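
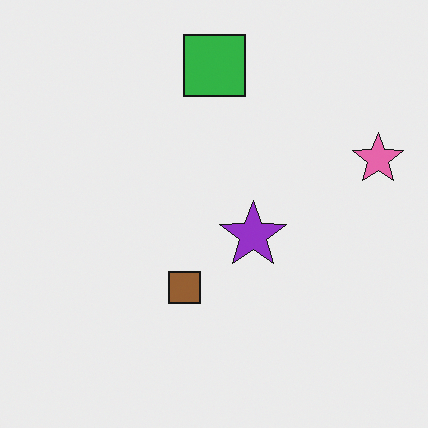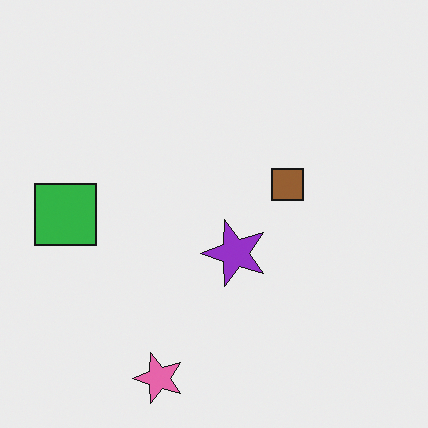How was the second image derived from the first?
It was transposed (reflected across the top-left ↔ bottom-right diagonal).

Shapes have swapped their row and column positions — what was in the top-right is now in the bottom-left — a diagonal reflection.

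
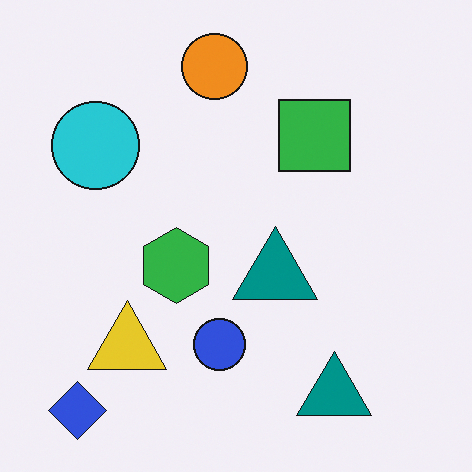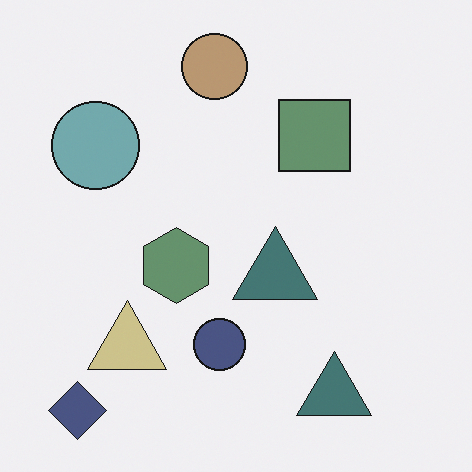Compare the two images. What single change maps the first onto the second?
Made much more muted (saturation change).

All colors are more muted and greyish — a global saturation change.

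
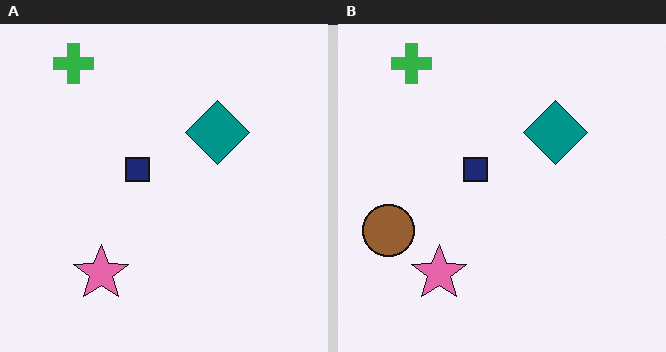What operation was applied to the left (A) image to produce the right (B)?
The image was overlaid with an additional brown circle.

A brown circle appears in the right (B) image that is absent from the left (A).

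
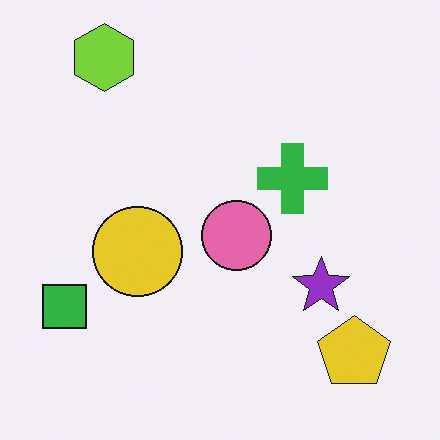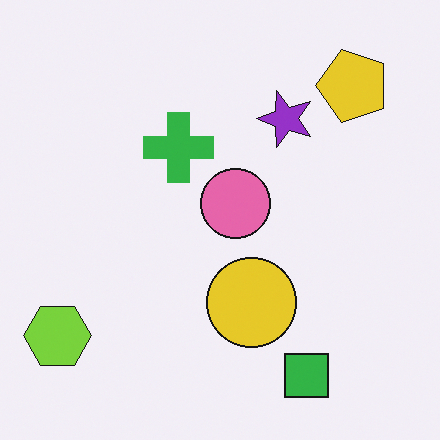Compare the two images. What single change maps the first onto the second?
It was rotated 90° counter-clockwise.

The lime hexagon sits in the top-left of the first image and the bottom-left of the second — consistent with a whole-image 90° counter-clockwise rotation.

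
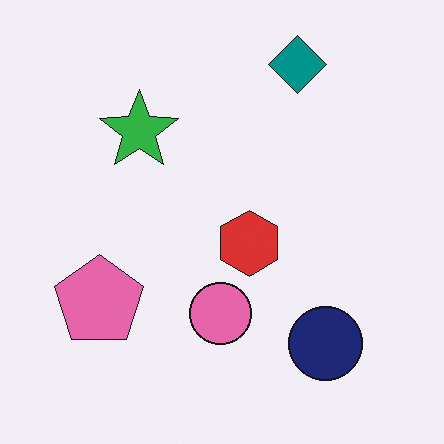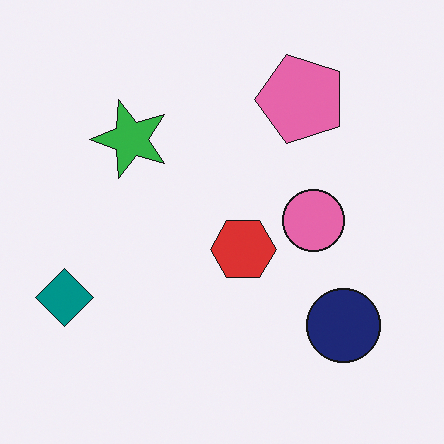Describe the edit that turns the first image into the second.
This is the original image transposed (reflected across the top-left ↔ bottom-right diagonal).

Shapes have swapped their row and column positions — what was in the top-right is now in the bottom-left — a diagonal reflection.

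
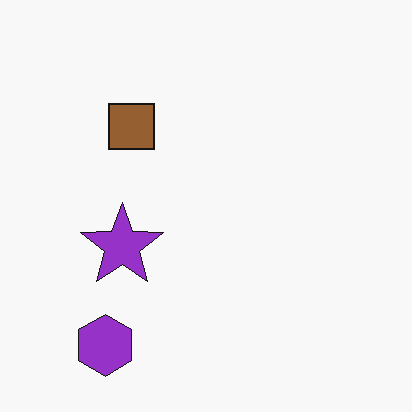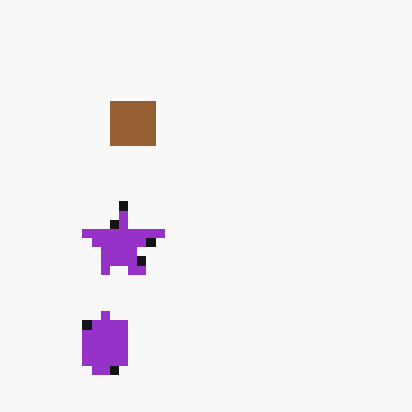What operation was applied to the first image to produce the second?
Coarsely pixelated.

Shapes are reduced to large square blocks; fine edges and outlines are lost — a downscale-then-upscale (mosaic) effect.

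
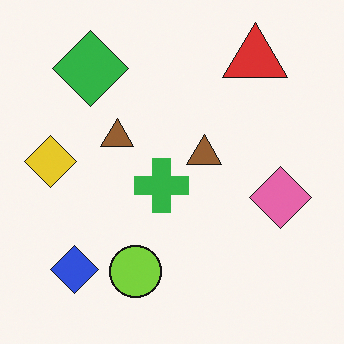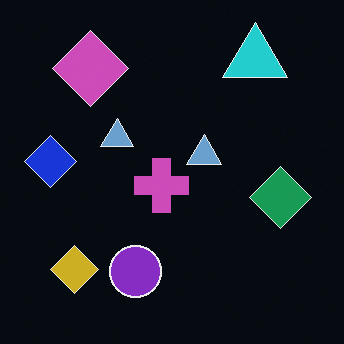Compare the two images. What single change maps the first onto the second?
It was color-inverted (negative).

The light background has become dark and every shape's color is its complement — a photographic negative.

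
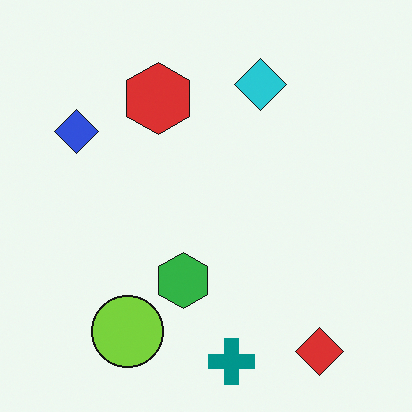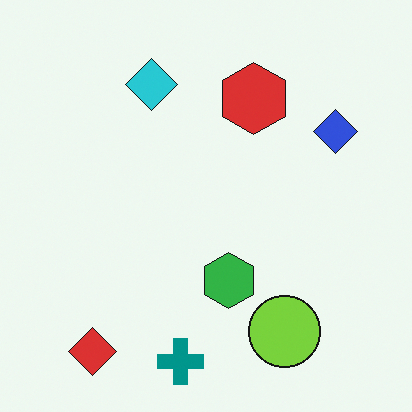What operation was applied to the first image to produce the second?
Flipped horizontally (left ↔ right).

The blue diamond is in the top-left of the first image and the top-right of the second — shapes on opposite sides of the vertical midline have swapped in a mirror flip.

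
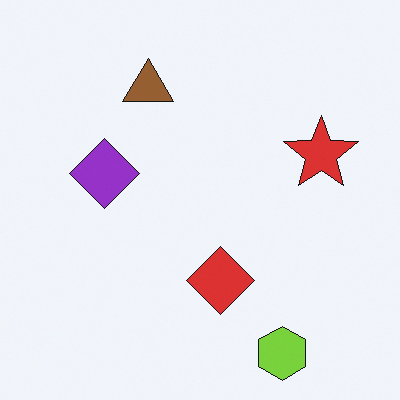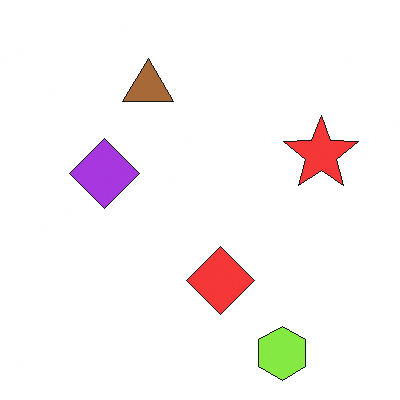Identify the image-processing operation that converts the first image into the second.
Slightly brightened.

Every pixel — background and shapes alike — is uniformly brightened.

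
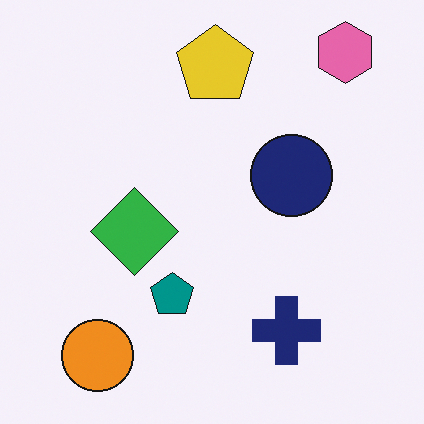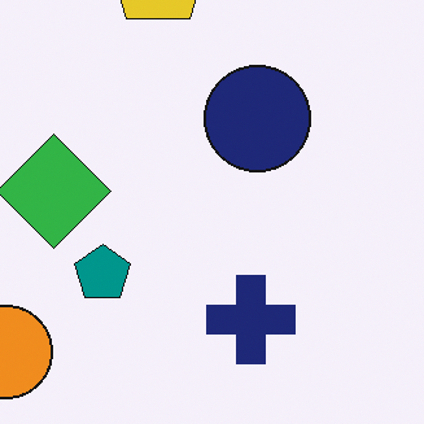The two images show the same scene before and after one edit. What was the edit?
The transformation is: cropped slightly and scaled back up.

The visible shapes are larger and the field of view is narrower; shapes near the original edges may be partly or wholly outside the frame — a crop-and-rescale.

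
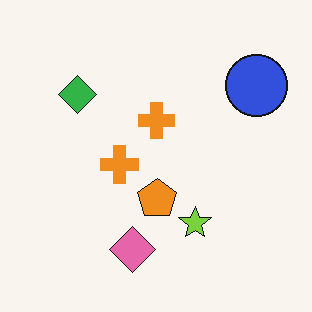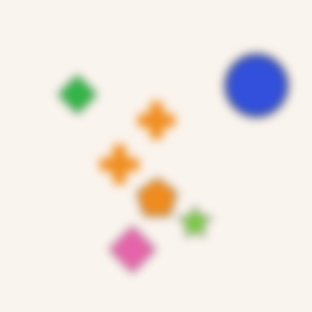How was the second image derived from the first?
The second image is the first moderately blurred.

Shape edges and outlines are uniformly softened across the whole image.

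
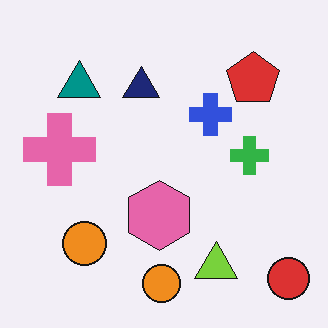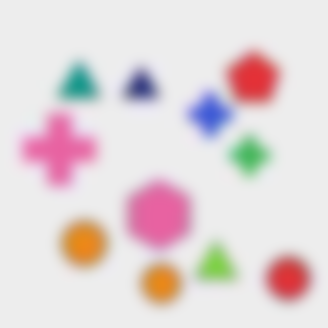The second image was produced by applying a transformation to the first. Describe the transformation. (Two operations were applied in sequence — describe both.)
The transformation is: degraded with heavy JPEG compression, then strongly gaussian-blurred.

Blocky 8×8 compression artifacts appear around shape edges and the flat background shows ringing — characteristic JPEG degradation. Shape edges and outlines are uniformly softened across the whole image.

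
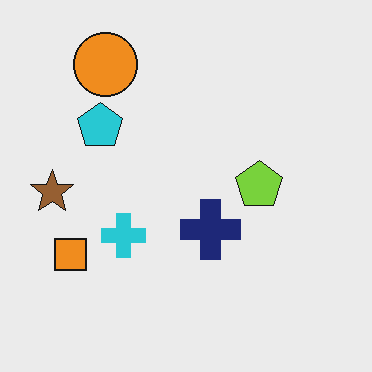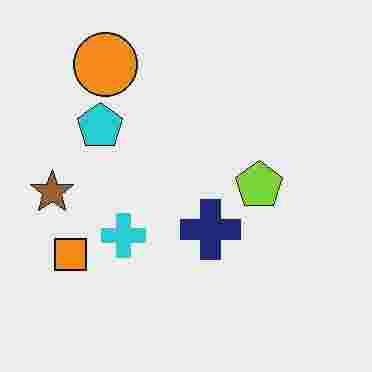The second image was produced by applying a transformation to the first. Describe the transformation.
The second image is the first heavily JPEG-compressed with obvious blocking artifacts.

Blocky 8×8 compression artifacts appear around shape edges and the flat background shows ringing — characteristic JPEG degradation.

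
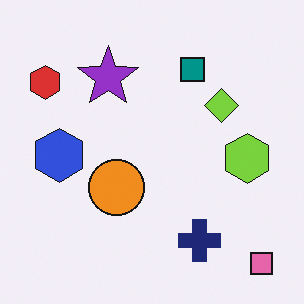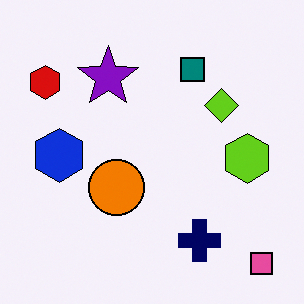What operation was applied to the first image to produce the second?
The transformation is: given slightly increased contrast.

Tones are pushed away from mid-grey across the whole image — a global contrast change.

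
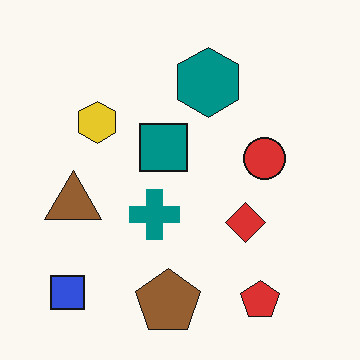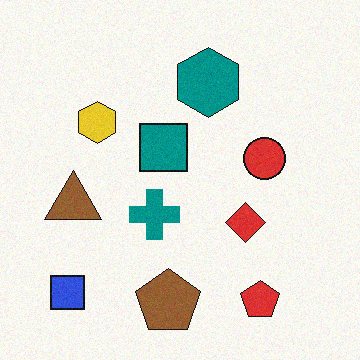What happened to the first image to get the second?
This is the original image degraded with light additive noise.

Random speckle covers the whole image, including the flat background.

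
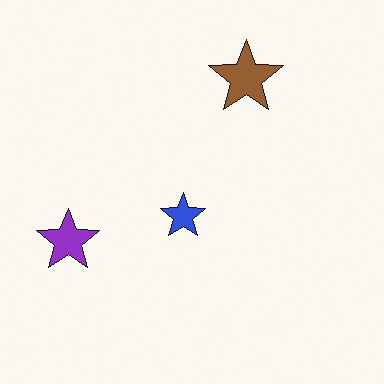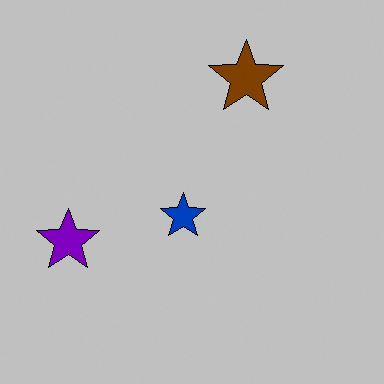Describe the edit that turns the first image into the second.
The image was heavily posterized to just a handful of flat colors.

Each flat color has snapped to a coarser quantized level — most visibly, the near-white background has dropped to a flat grey.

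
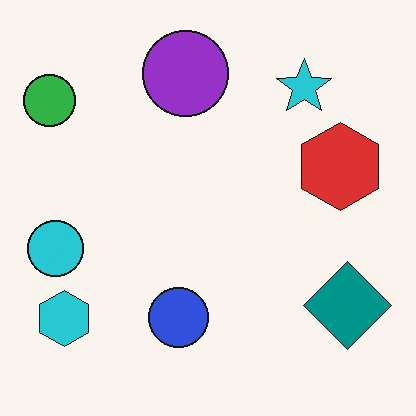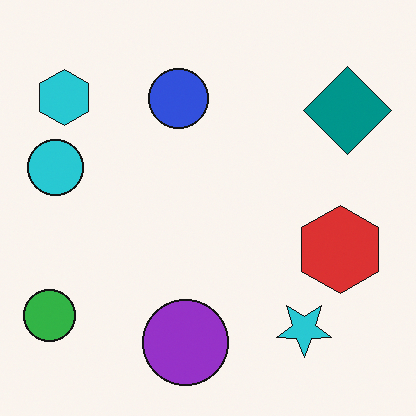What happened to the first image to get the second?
The image was flipped vertically (top ↔ bottom).

The purple circle is in the top of the first image and the bottom of the second — shapes on opposite sides of the horizontal midline have swapped in a mirror flip.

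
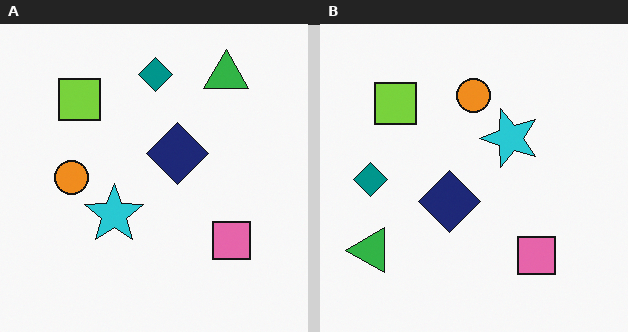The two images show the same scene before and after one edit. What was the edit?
The transformation is: transposed (reflected across the top-left ↔ bottom-right diagonal).

Shapes have swapped their row and column positions — what was in the top-right is now in the bottom-left — a diagonal reflection.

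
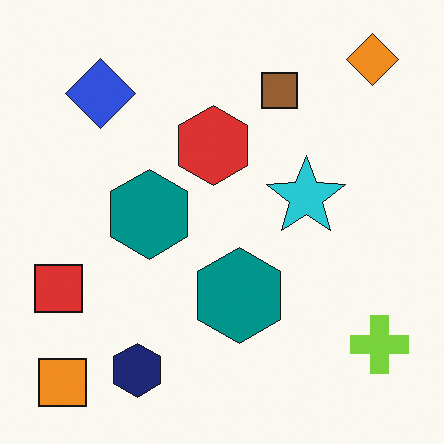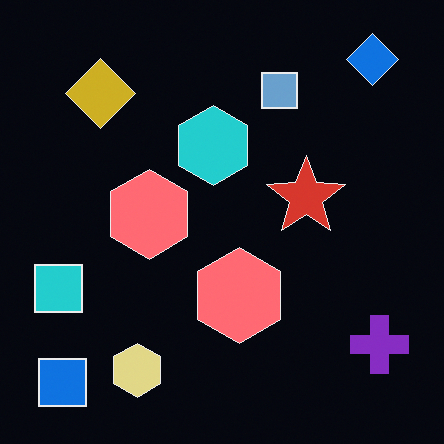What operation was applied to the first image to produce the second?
The transformation is: color-inverted (negative).

The light background has become dark and every shape's color is its complement — a photographic negative.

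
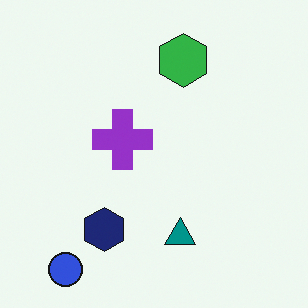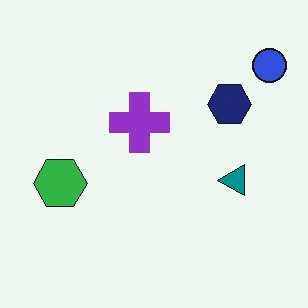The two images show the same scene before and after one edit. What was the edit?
The image was transposed (reflected across the top-left ↔ bottom-right diagonal).

Shapes have swapped their row and column positions — what was in the top-right is now in the bottom-left — a diagonal reflection.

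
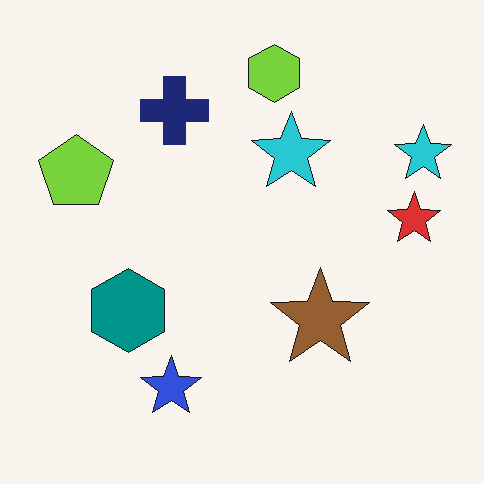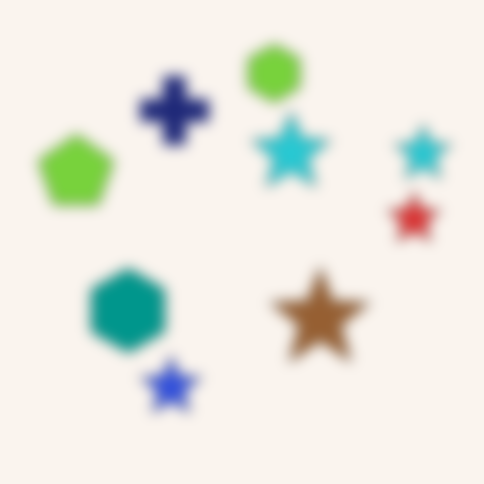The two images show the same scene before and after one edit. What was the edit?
Heavily blurred.

Shape edges and outlines are uniformly softened across the whole image.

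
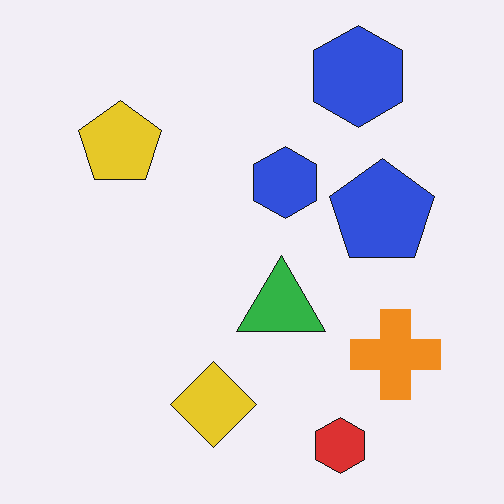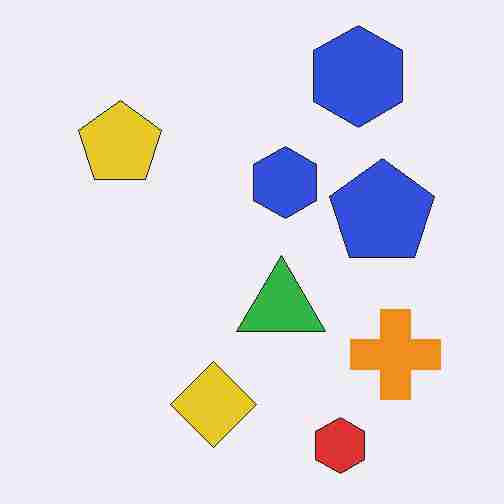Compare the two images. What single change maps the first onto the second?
This is the original image degraded with heavy JPEG compression.

Blocky 8×8 compression artifacts appear around shape edges and the flat background shows ringing — characteristic JPEG degradation.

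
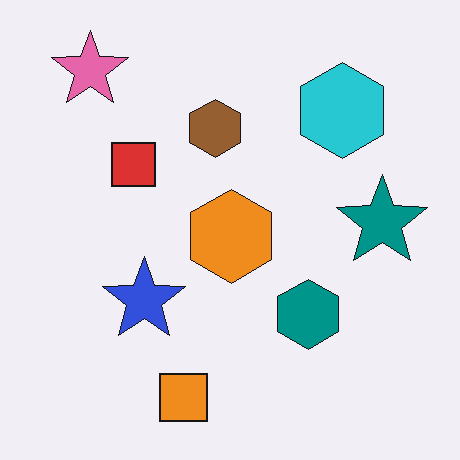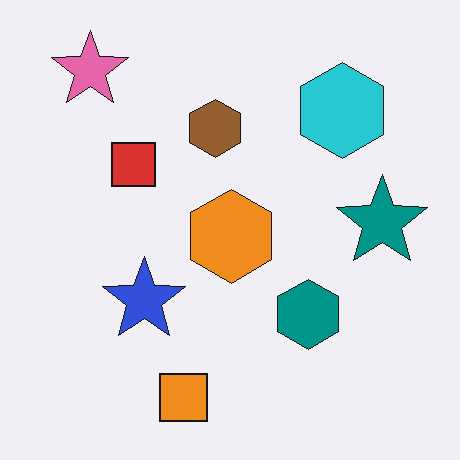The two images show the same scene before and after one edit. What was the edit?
It was given moderate JPEG compression.

Blocky 8×8 compression artifacts appear around shape edges and the flat background shows ringing — characteristic JPEG degradation.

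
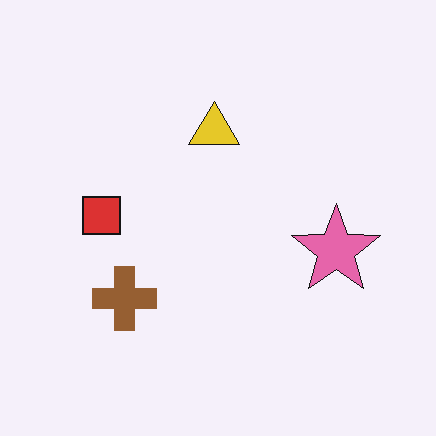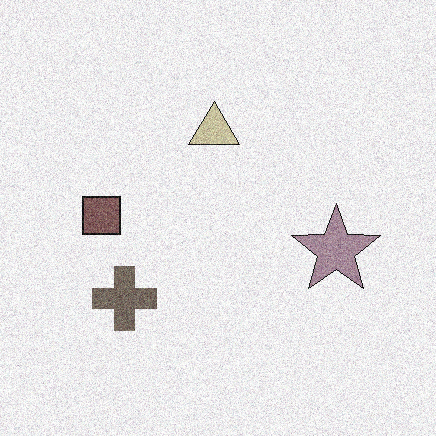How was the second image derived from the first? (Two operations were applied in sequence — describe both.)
The transformation is: degraded with visible gaussian noise, then heavily desaturated.

Random speckle covers the whole image, including the flat background. All colors are more muted and greyish — a global saturation change.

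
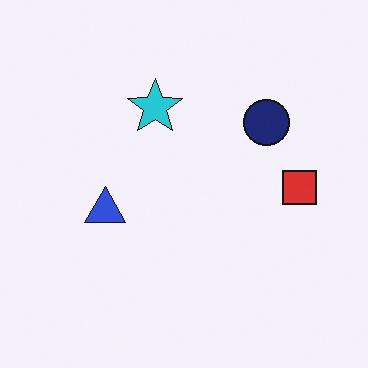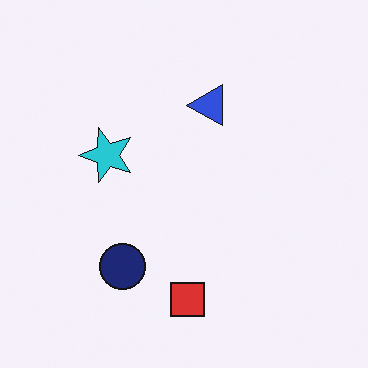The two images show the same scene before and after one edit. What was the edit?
This is the original image transposed (reflected across the top-left ↔ bottom-right diagonal).

Shapes have swapped their row and column positions — what was in the top-right is now in the bottom-left — a diagonal reflection.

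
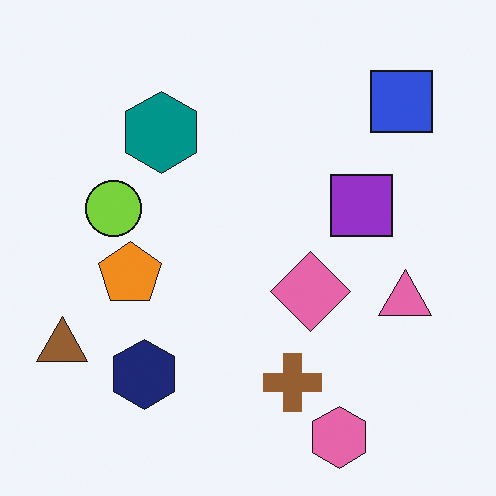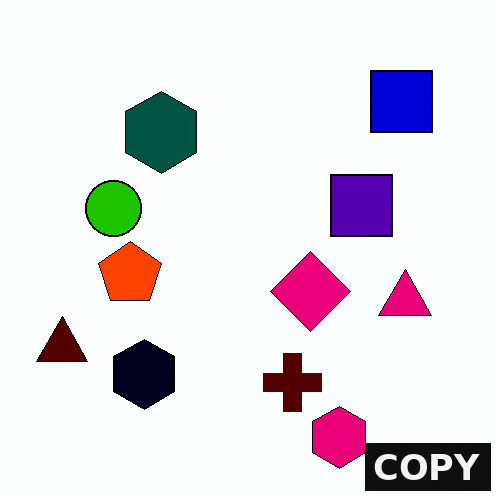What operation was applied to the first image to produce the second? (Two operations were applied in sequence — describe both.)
This is the original image boosted in contrast, then watermarked with the text "COPY" in the lower-right corner.

Tones are pushed away from mid-grey across the whole image — a global contrast change. A dark label reading "COPY" appears in the lower-right corner.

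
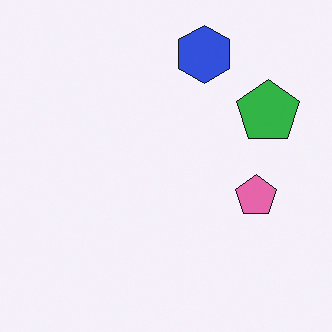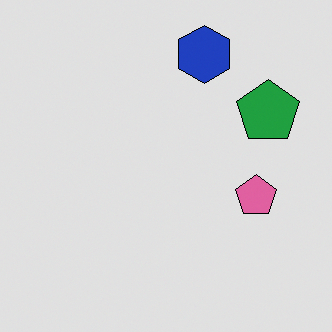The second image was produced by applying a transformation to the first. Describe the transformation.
This is the original image moderately posterized.

Each flat color has snapped to a coarser quantized level — most visibly, the near-white background has dropped to a flat grey.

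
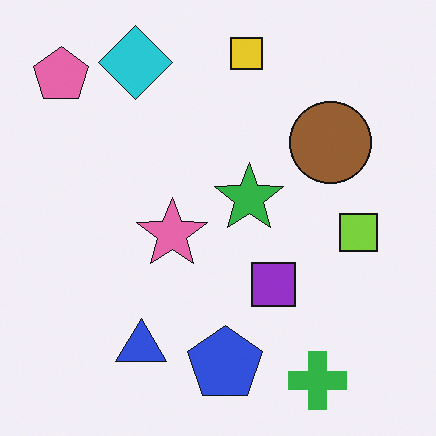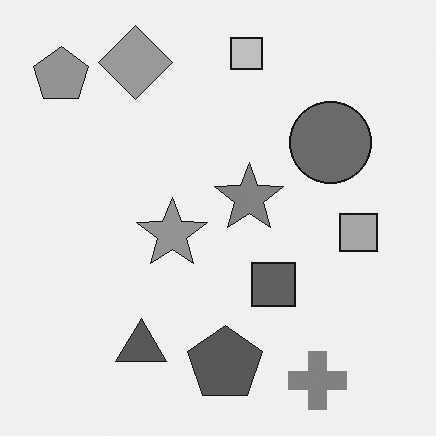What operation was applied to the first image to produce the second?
The transformation is: converted to grayscale.

All color is removed — every shape is now a shade of grey.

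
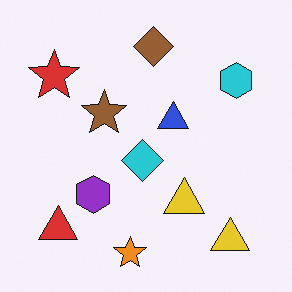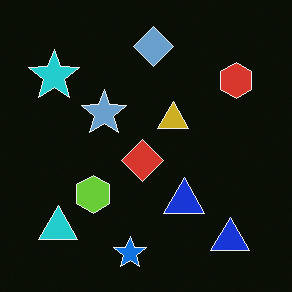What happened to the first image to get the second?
This is the original image color-inverted (negative).

The light background has become dark and every shape's color is its complement — a photographic negative.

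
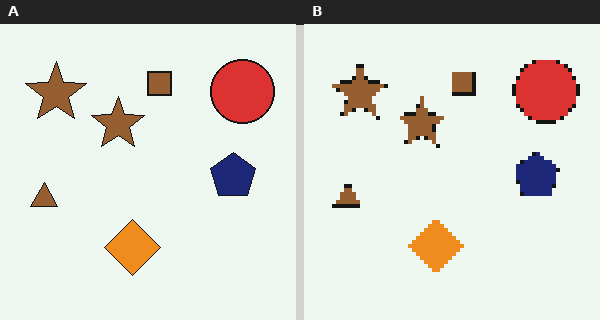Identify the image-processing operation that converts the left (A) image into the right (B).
Mildly pixelated.

Shapes are reduced to large square blocks; fine edges and outlines are lost — a downscale-then-upscale (mosaic) effect.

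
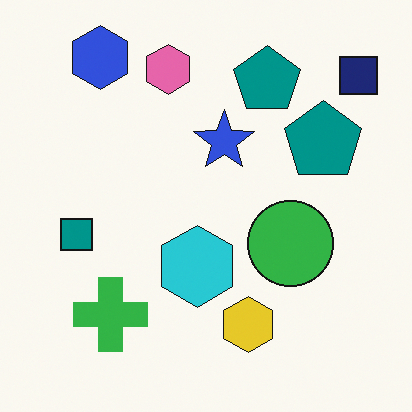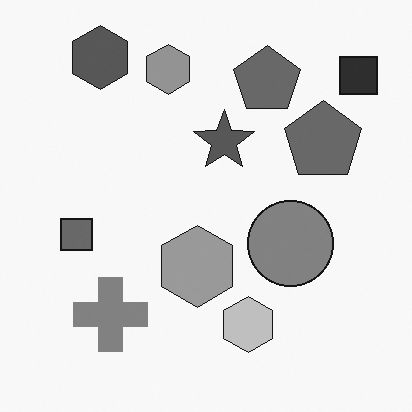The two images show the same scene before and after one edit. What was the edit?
Converted to grayscale.

All color is removed — every shape is now a shade of grey.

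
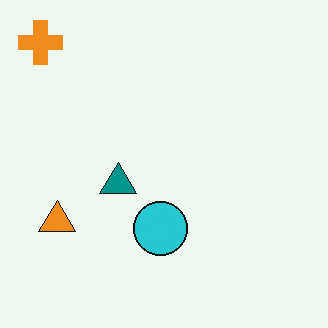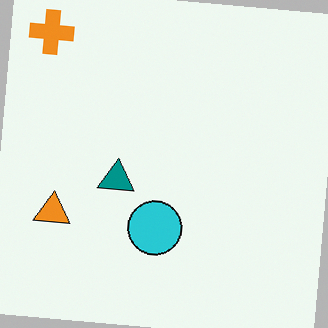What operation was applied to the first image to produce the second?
The image was rotated clockwise by a few degrees.

Every shape is tilted by the same angle and the image corners show triangular fill wedges — a whole-image rotation by a non-right angle.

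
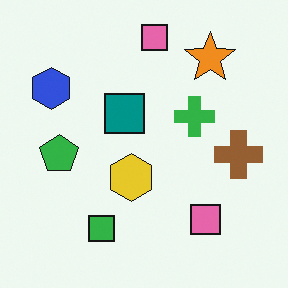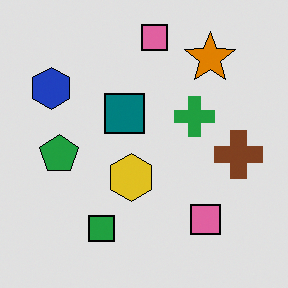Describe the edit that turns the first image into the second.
The image was moderately posterized.

Each flat color has snapped to a coarser quantized level — most visibly, the near-white background has dropped to a flat grey.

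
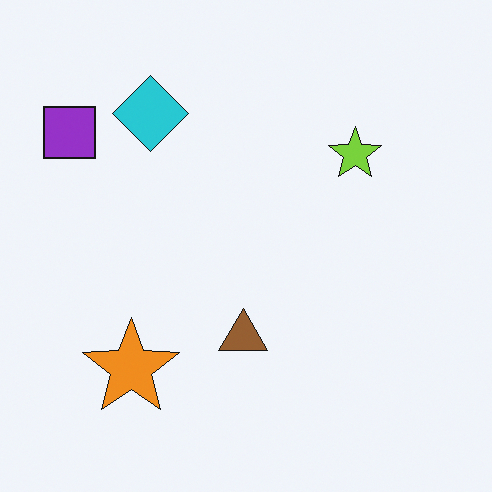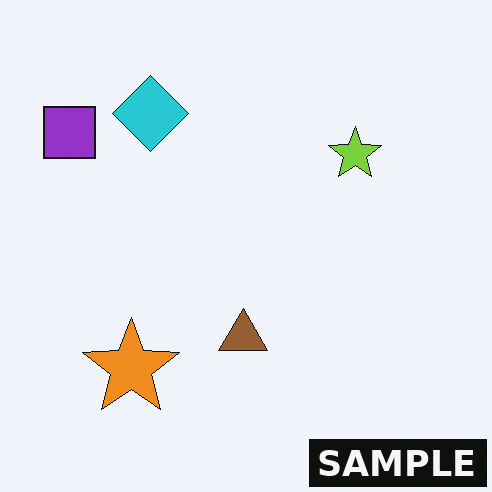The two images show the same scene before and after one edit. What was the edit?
The transformation is: watermarked with the text "SAMPLE" in the lower-right corner.

A dark label reading "SAMPLE" appears in the lower-right corner.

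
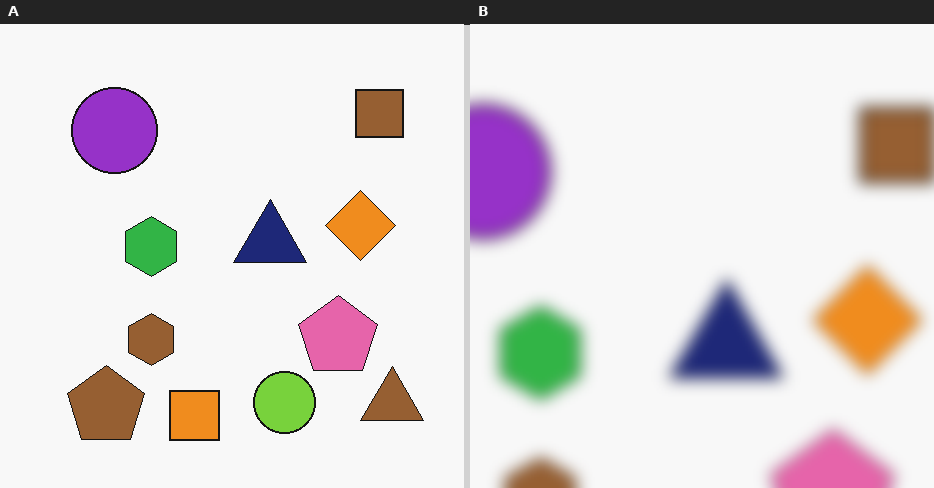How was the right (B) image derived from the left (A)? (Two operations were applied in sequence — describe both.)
The right (B) image is the left (A) heavily blurred, then cropped slightly and scaled back up.

Shape edges and outlines are uniformly softened across the whole image. The visible shapes are larger and the field of view is narrower; shapes near the original edges may be partly or wholly outside the frame — a crop-and-rescale.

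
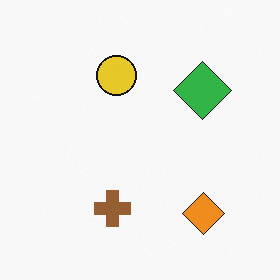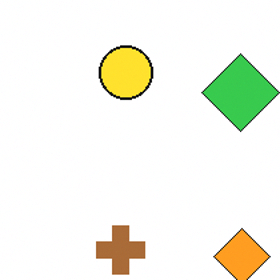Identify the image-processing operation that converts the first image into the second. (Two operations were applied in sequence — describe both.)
It was brightened a little, then cropped slightly and scaled back up.

Every pixel — background and shapes alike — is uniformly brightened. The visible shapes are larger and the field of view is narrower; shapes near the original edges may be partly or wholly outside the frame — a crop-and-rescale.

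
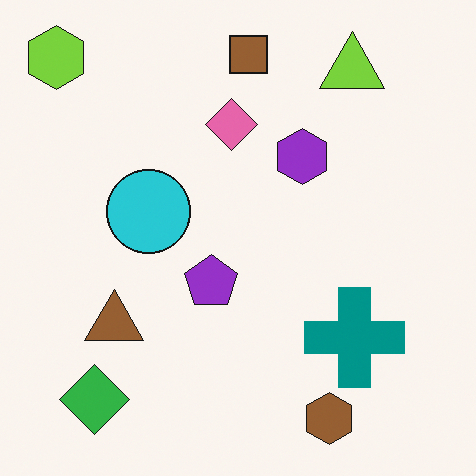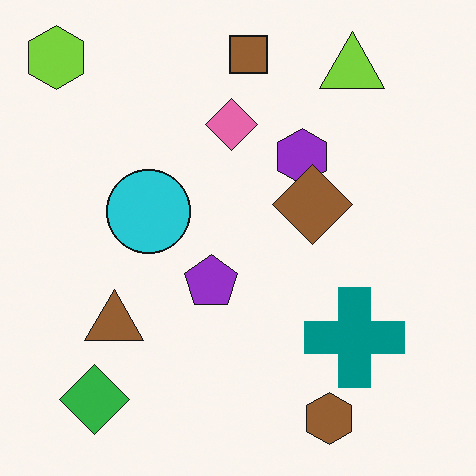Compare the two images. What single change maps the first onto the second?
Overlaid with an additional brown diamond.

A brown diamond appears in the second image that is absent from the first.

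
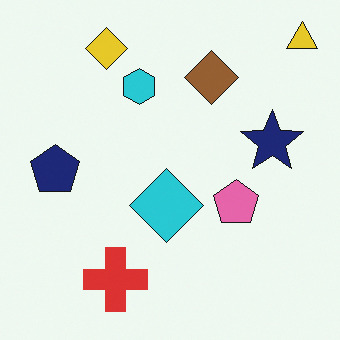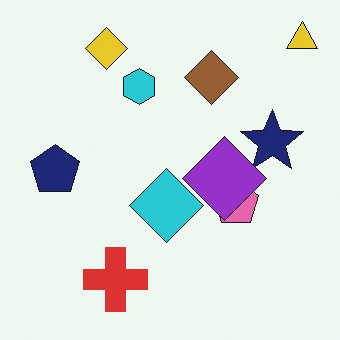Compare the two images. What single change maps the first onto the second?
It was overlaid with an additional purple diamond.

A purple diamond appears in the second image that is absent from the first.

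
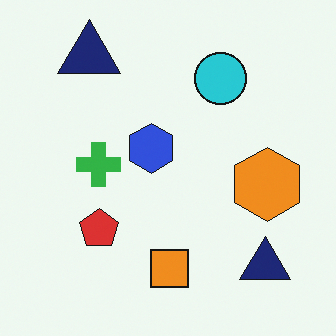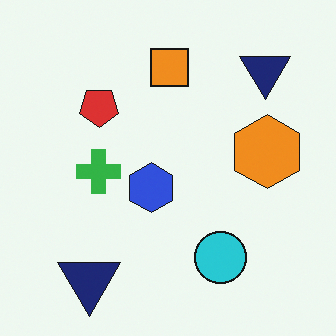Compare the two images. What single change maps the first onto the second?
It was flipped vertically (top ↔ bottom).

The orange square is in the bottom of the first image and the top of the second — shapes on opposite sides of the horizontal midline have swapped in a mirror flip.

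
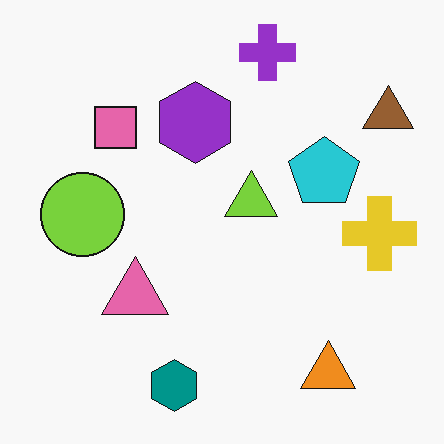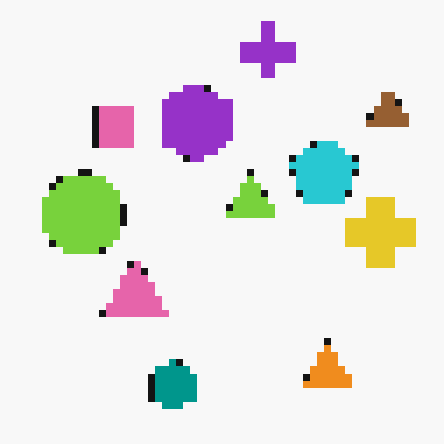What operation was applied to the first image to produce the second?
The transformation is: pixelated into visible square blocks.

Shapes are reduced to large square blocks; fine edges and outlines are lost — a downscale-then-upscale (mosaic) effect.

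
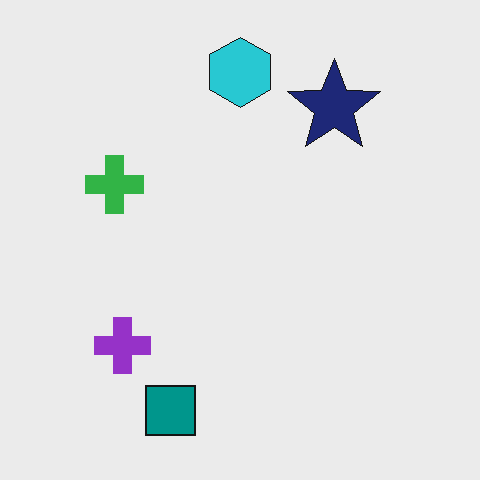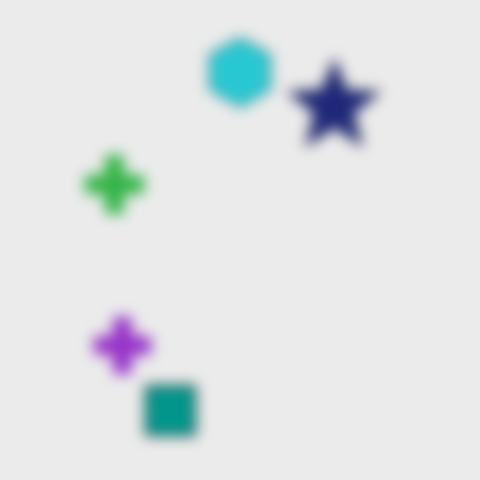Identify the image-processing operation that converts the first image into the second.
Strongly gaussian-blurred.

Shape edges and outlines are uniformly softened across the whole image.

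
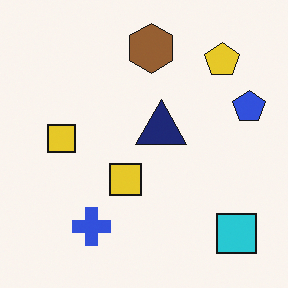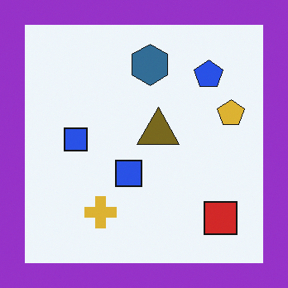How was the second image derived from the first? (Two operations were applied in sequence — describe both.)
Hue-shifted by a large amount, then framed with a purple border.

Every shape's color has rotated by the same amount around the hue wheel — a uniform hue shift. A solid purple frame runs around the edge of the second image, with the content slightly shrunk inside it.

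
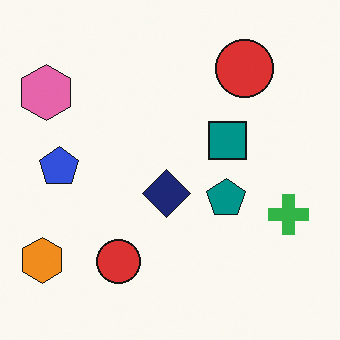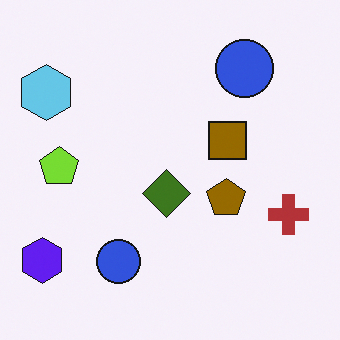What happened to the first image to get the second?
Hue-shifted by a large amount.

Every shape's color has rotated by the same amount around the hue wheel — a uniform hue shift.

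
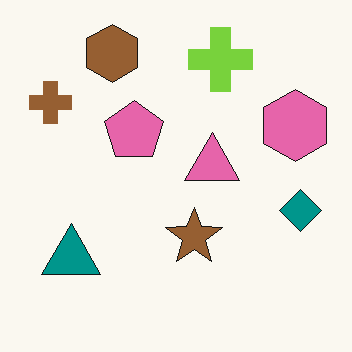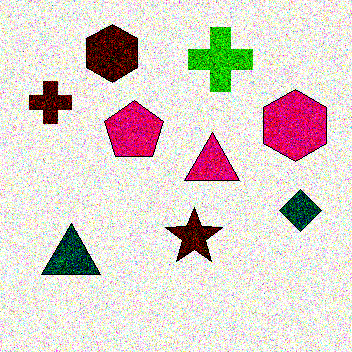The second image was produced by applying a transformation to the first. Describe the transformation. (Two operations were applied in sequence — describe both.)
Degraded with a thick layer of grain, then boosted in contrast.

Random speckle covers the whole image, including the flat background. Tones are pushed away from mid-grey across the whole image — a global contrast change.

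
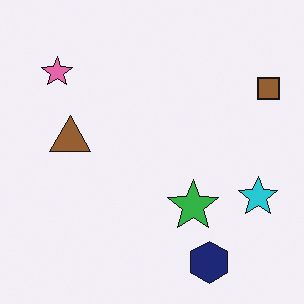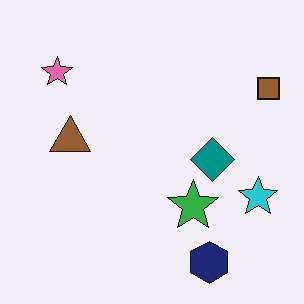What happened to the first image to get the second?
The image was overlaid with an additional teal diamond.

A teal diamond appears in the second image that is absent from the first.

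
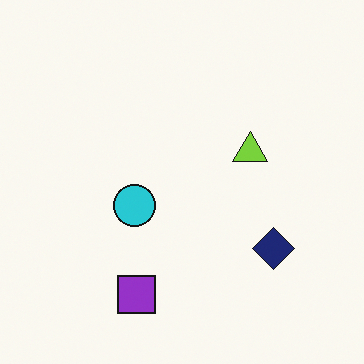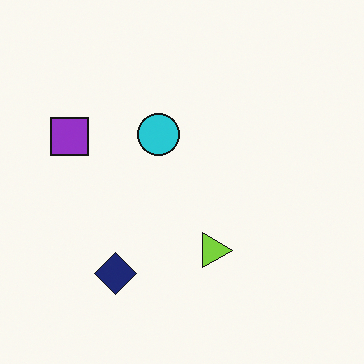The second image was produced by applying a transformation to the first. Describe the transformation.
This is the original image rotated 90° clockwise.

The purple square sits in the bottom of the first image and the left of the second — consistent with a whole-image 90° clockwise rotation.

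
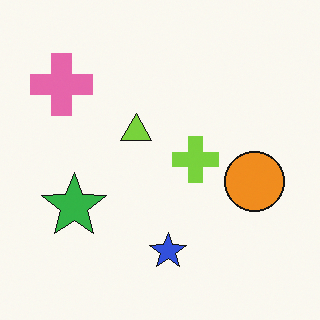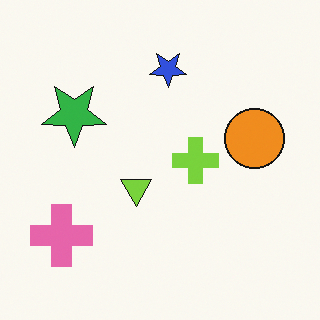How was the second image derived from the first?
It was flipped vertically (top ↔ bottom).

The blue star is in the bottom of the first image and the top of the second — shapes on opposite sides of the horizontal midline have swapped in a mirror flip.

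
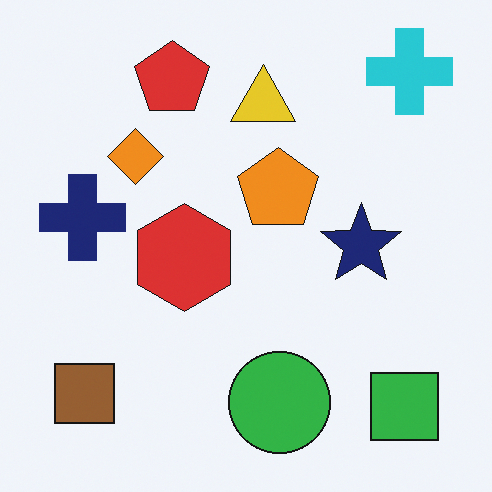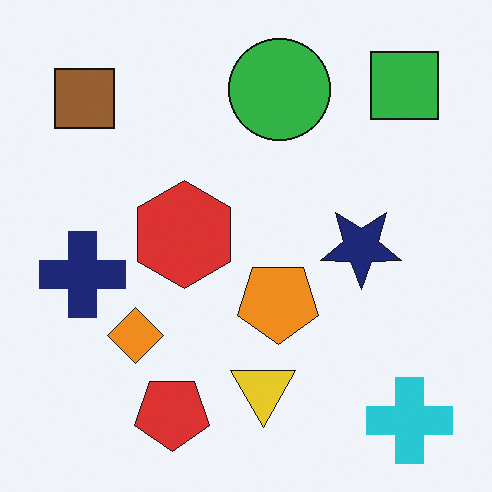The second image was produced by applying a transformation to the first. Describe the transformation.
The second image is the first flipped vertically (top ↔ bottom).

The cyan cross is in the top-right of the first image and the bottom-right of the second — shapes on opposite sides of the horizontal midline have swapped in a mirror flip.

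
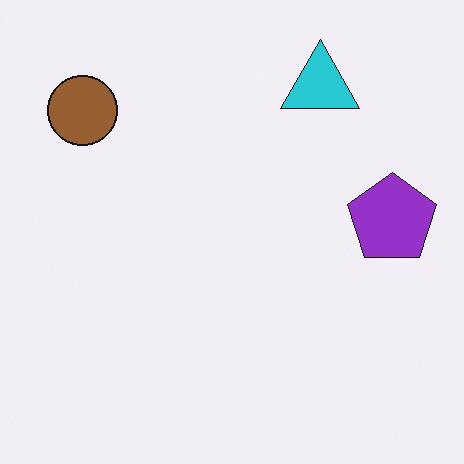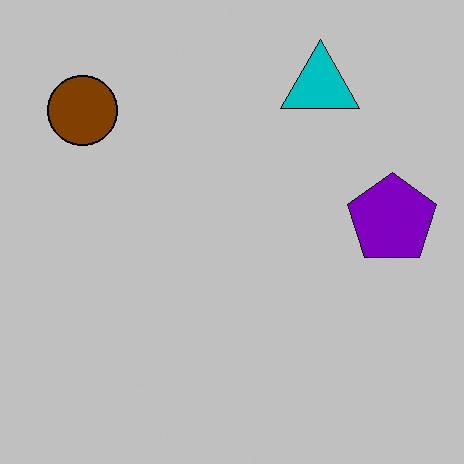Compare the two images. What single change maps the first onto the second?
It was aggressively posterized.

Each flat color has snapped to a coarser quantized level — most visibly, the near-white background has dropped to a flat grey.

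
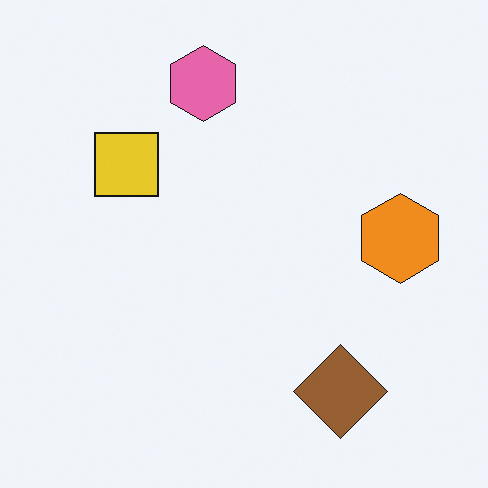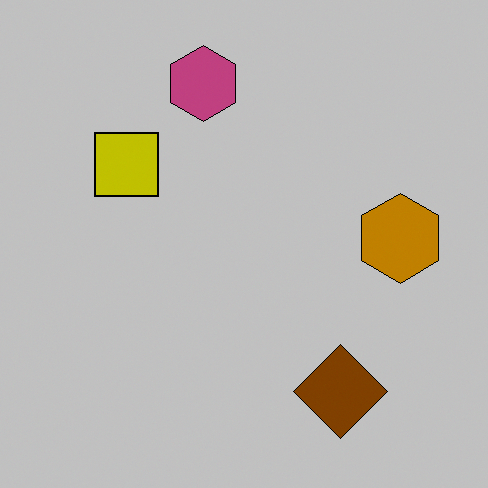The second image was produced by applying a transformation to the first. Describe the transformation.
The transformation is: heavily posterized to just a handful of flat colors.

Each flat color has snapped to a coarser quantized level — most visibly, the near-white background has dropped to a flat grey.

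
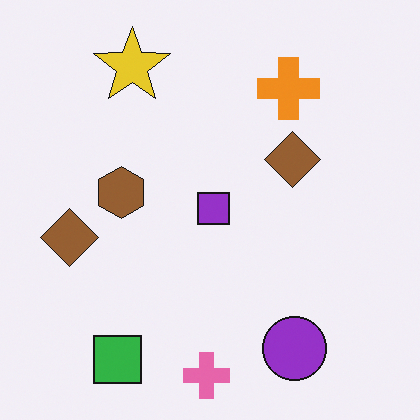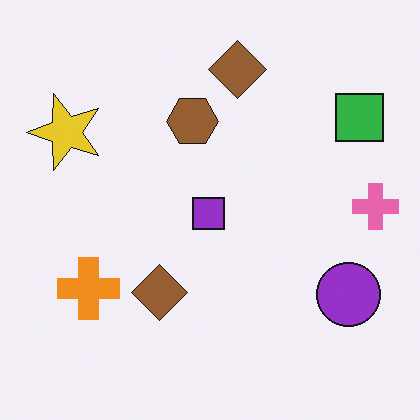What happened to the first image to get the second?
The transformation is: transposed (reflected across the top-left ↔ bottom-right diagonal).

Shapes have swapped their row and column positions — what was in the top-right is now in the bottom-left — a diagonal reflection.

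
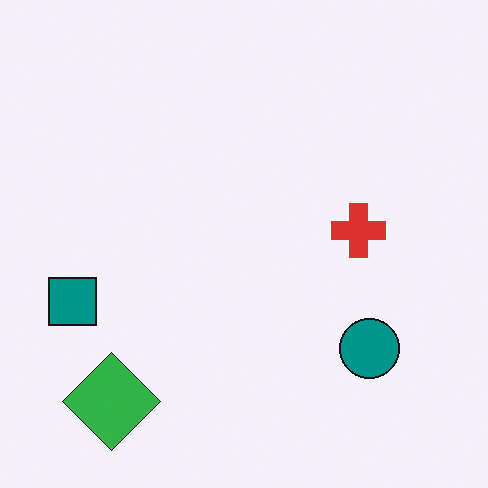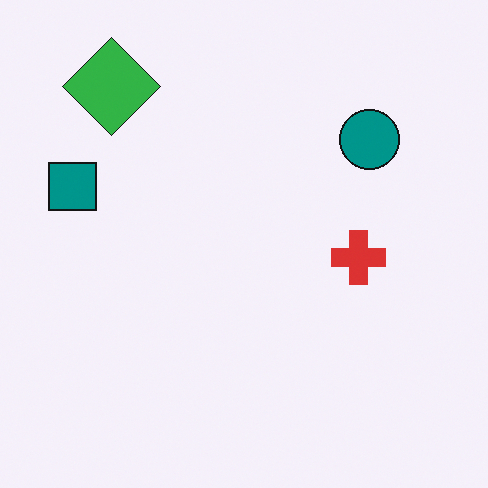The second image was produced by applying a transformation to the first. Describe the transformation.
It was flipped vertically (top ↔ bottom).

The green diamond is in the bottom-left of the first image and the top-left of the second — shapes on opposite sides of the horizontal midline have swapped in a mirror flip.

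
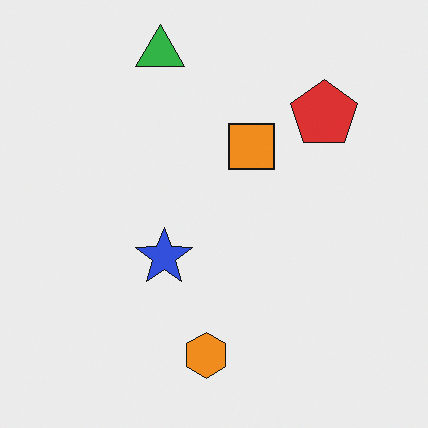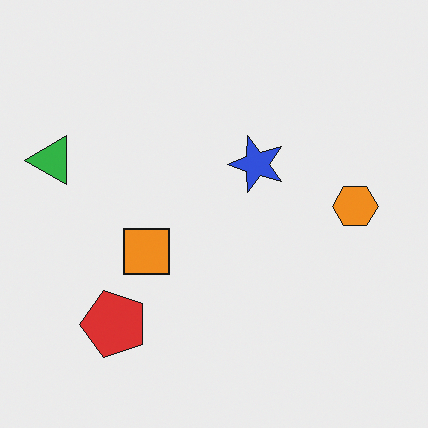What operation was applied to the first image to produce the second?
The image was transposed (reflected across the top-left ↔ bottom-right diagonal).

Shapes have swapped their row and column positions — what was in the top-right is now in the bottom-left — a diagonal reflection.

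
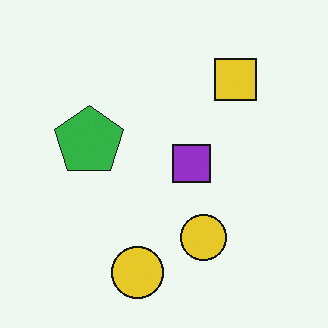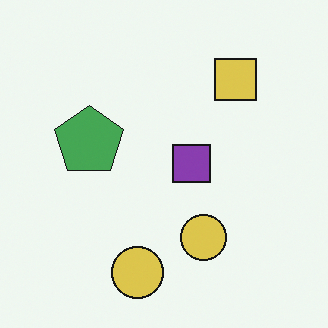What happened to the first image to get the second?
The second image is the first slightly desaturated.

All colors are more muted and greyish — a global saturation change.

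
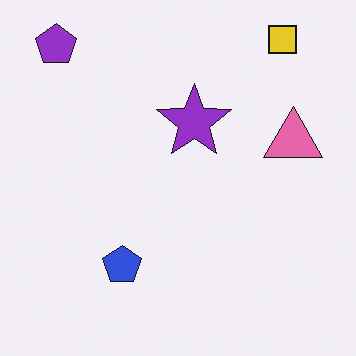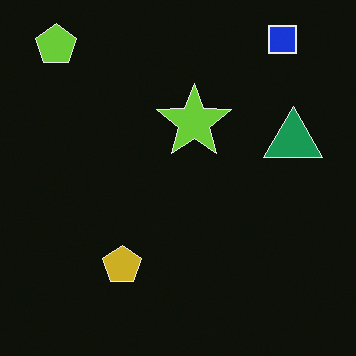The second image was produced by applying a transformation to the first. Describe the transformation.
The second image is the first color-inverted (negative).

The light background has become dark and every shape's color is its complement — a photographic negative.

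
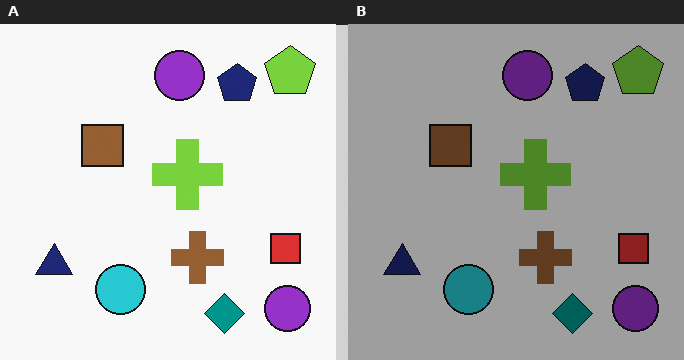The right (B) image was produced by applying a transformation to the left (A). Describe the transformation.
Substantially darkened.

Every pixel — background and shapes alike — is uniformly darkened.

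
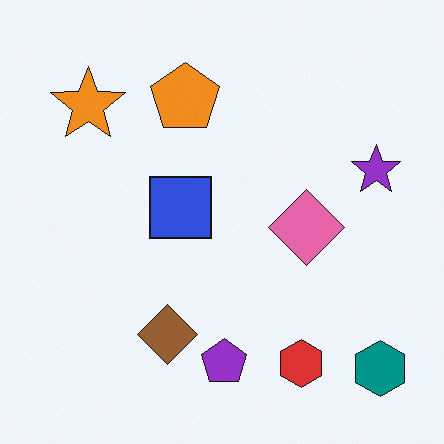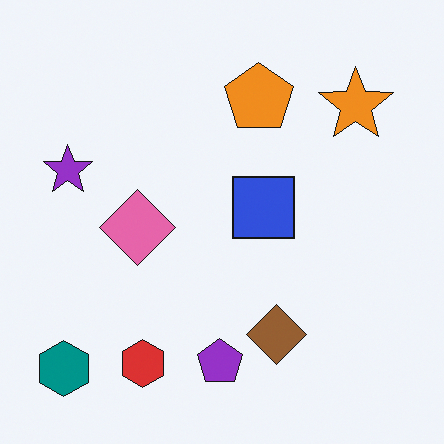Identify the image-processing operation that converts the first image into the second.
The image was flipped horizontally (left ↔ right).

The teal hexagon is in the bottom-right of the first image and the bottom-left of the second — shapes on opposite sides of the vertical midline have swapped in a mirror flip.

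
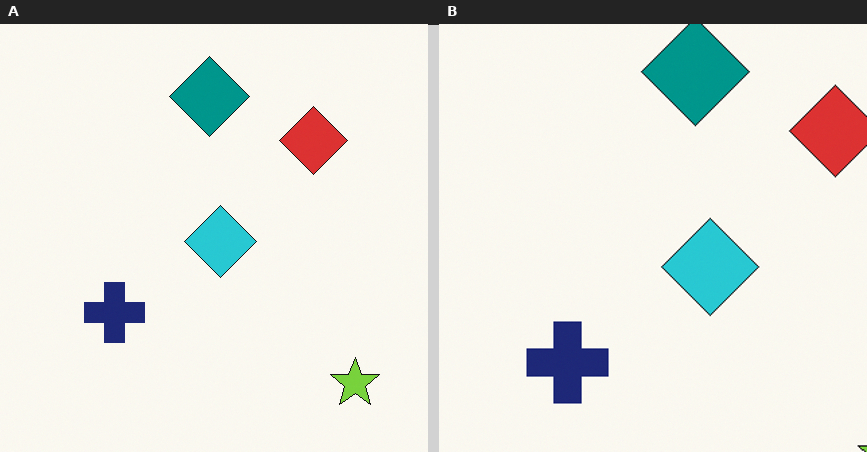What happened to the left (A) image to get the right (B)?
The right (B) image is the left (A) cropped slightly and scaled back up.

The visible shapes are larger and the field of view is narrower; shapes near the original edges may be partly or wholly outside the frame — a crop-and-rescale.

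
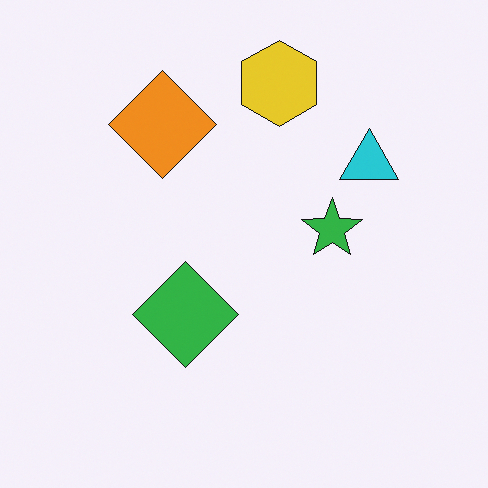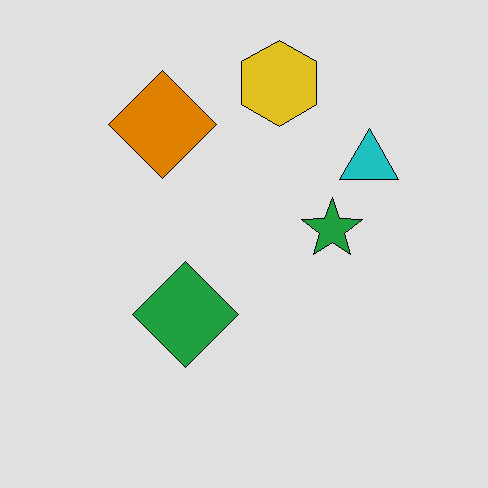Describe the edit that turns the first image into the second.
The image was posterized to a reduced palette.

Each flat color has snapped to a coarser quantized level — most visibly, the near-white background has dropped to a flat grey.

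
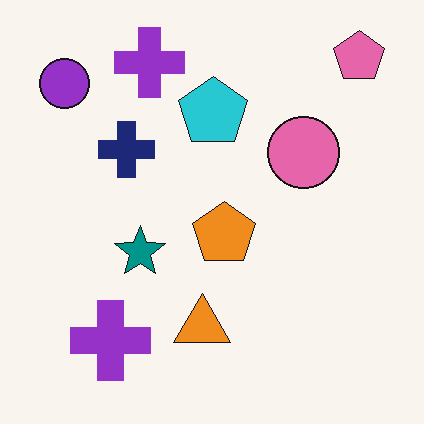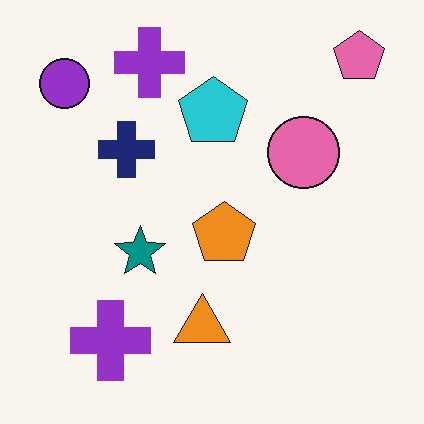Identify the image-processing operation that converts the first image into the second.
The transformation is: JPEG-compressed with visible artifacts.

Blocky 8×8 compression artifacts appear around shape edges and the flat background shows ringing — characteristic JPEG degradation.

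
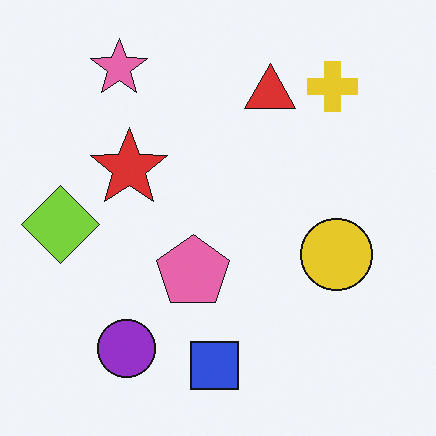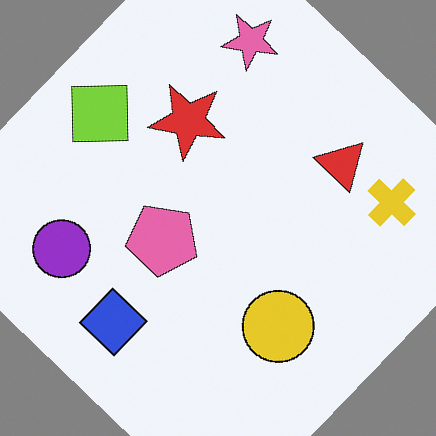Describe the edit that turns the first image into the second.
This is the original image rotated clockwise by a large amount — several tens of degrees.

Every shape is tilted by the same angle and the image corners show triangular fill wedges — a whole-image rotation by a non-right angle.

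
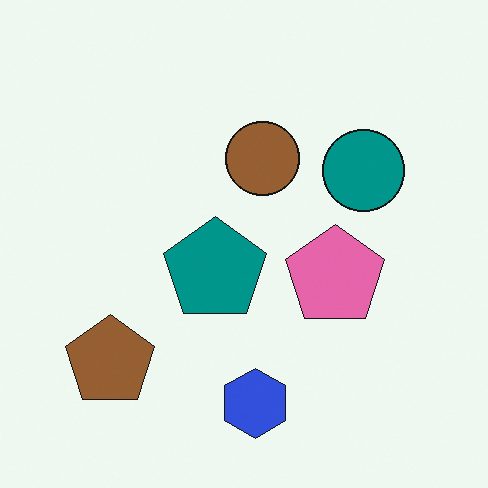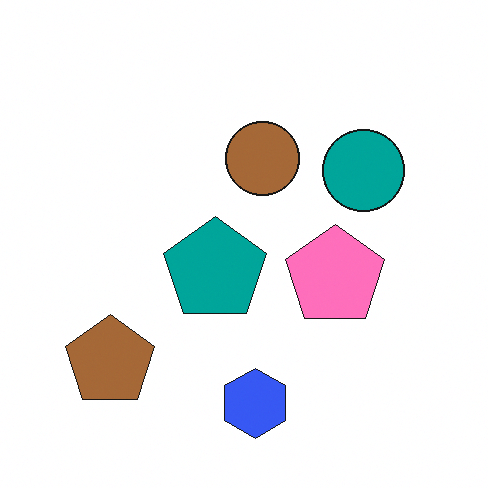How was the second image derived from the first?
Brightened a little.

Every pixel — background and shapes alike — is uniformly brightened.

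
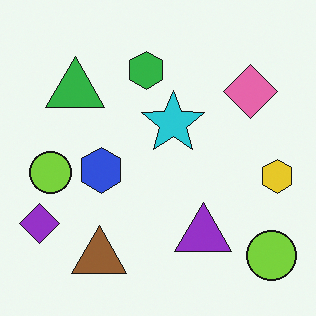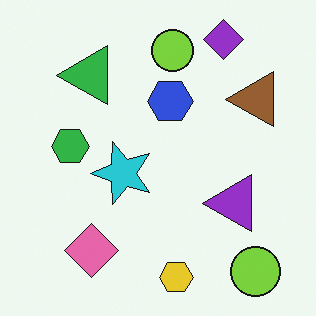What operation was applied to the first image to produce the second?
The image was transposed (reflected across the top-left ↔ bottom-right diagonal).

Shapes have swapped their row and column positions — what was in the top-right is now in the bottom-left — a diagonal reflection.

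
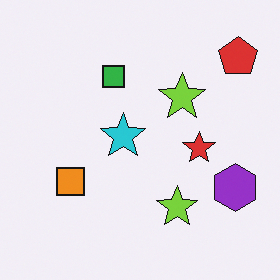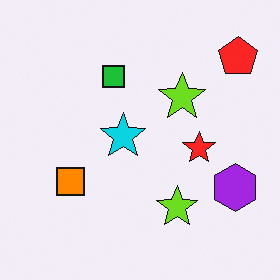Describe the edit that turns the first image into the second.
The transformation is: slightly oversaturated.

All colors are more vivid — a global saturation change.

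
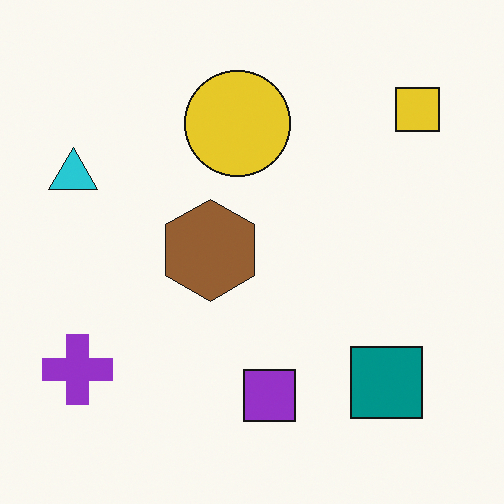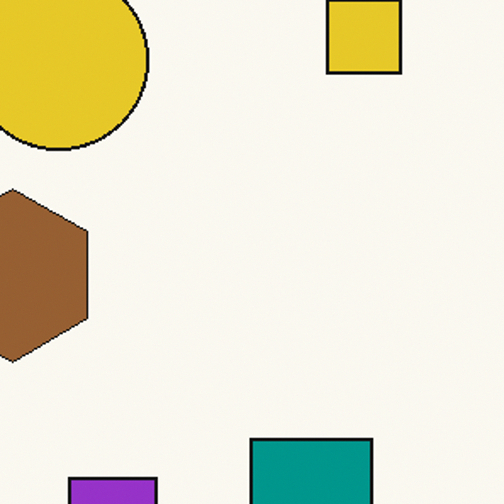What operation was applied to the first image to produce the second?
Cropped to a noticeably smaller region and rescaled.

The visible shapes are larger and the field of view is narrower; shapes near the original edges may be partly or wholly outside the frame — a crop-and-rescale.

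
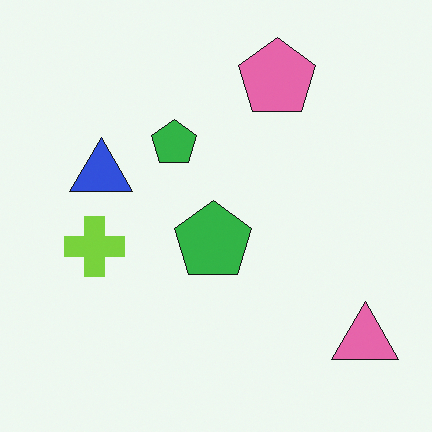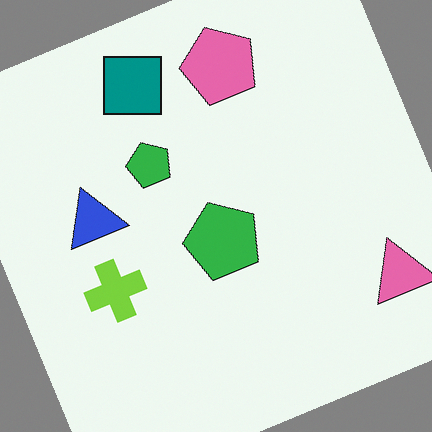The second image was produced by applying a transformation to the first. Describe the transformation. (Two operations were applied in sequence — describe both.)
The transformation is: rotated counter-clockwise by a clearly visible amount, then overlaid with an additional teal square.

Every shape is tilted by the same angle and the image corners show triangular fill wedges — a whole-image rotation by a non-right angle. A teal square appears in the second image that is absent from the first.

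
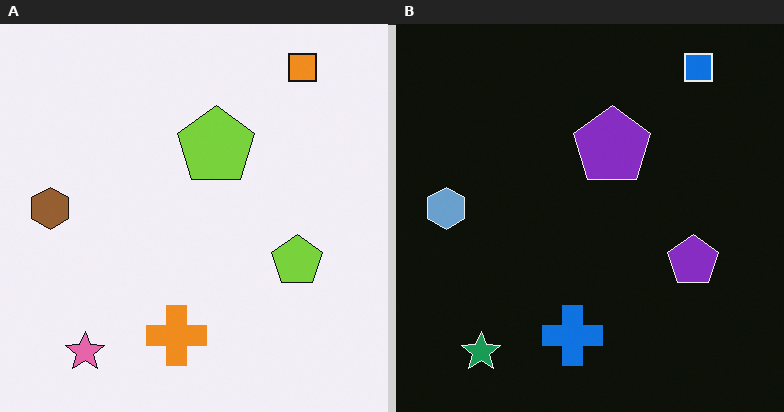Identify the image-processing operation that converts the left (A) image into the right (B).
The transformation is: color-inverted (negative).

The light background has become dark and every shape's color is its complement — a photographic negative.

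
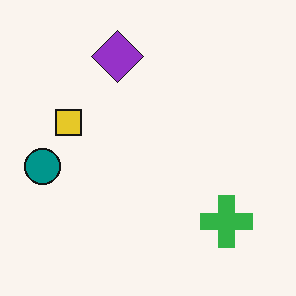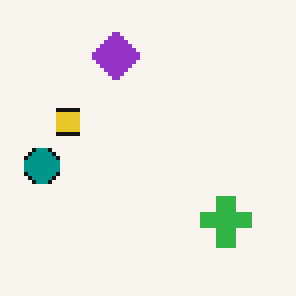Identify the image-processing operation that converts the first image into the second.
This is the original image lightly pixelated (a mild mosaic effect).

Shapes are reduced to large square blocks; fine edges and outlines are lost — a downscale-then-upscale (mosaic) effect.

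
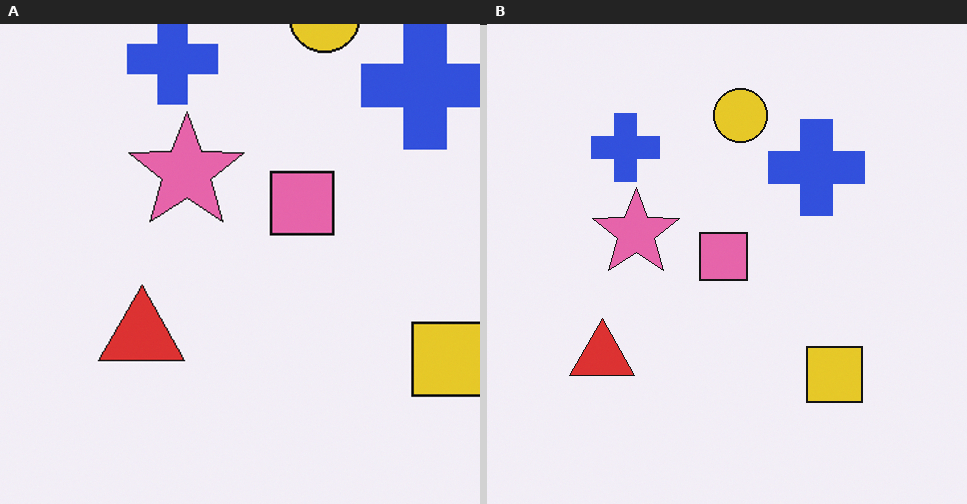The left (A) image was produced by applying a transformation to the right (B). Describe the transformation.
Cropped slightly and scaled back up.

The visible shapes are larger and the field of view is narrower; shapes near the original edges may be partly or wholly outside the frame — a crop-and-rescale.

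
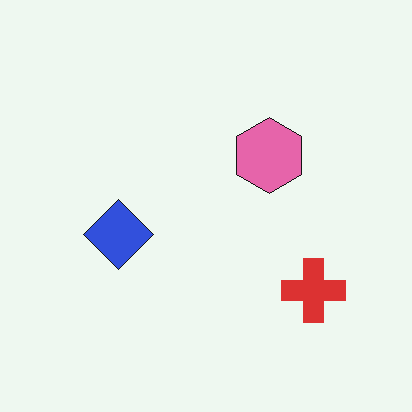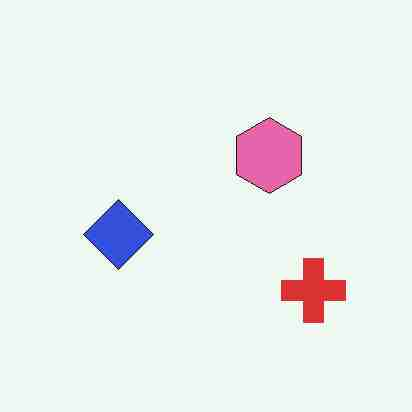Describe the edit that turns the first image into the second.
This is the original image heavily JPEG-compressed with obvious blocking artifacts.

Blocky 8×8 compression artifacts appear around shape edges and the flat background shows ringing — characteristic JPEG degradation.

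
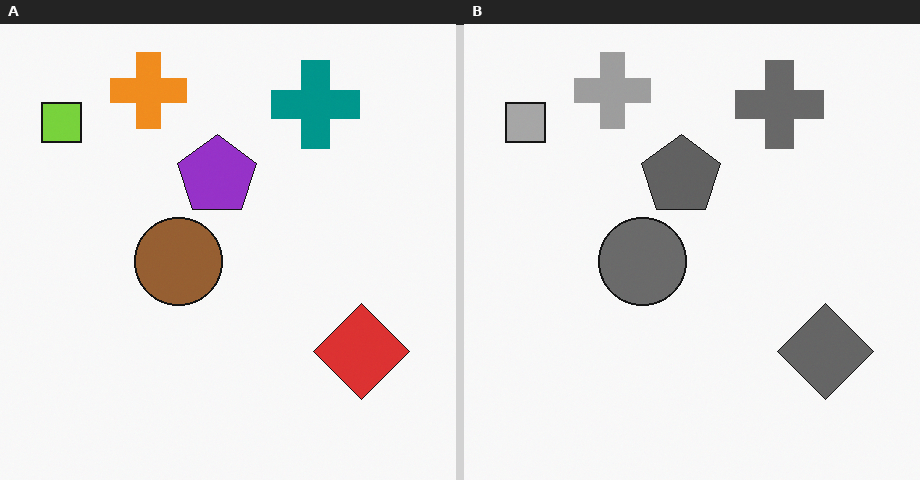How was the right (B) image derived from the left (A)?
Converted to grayscale.

All color is removed — every shape is now a shade of grey.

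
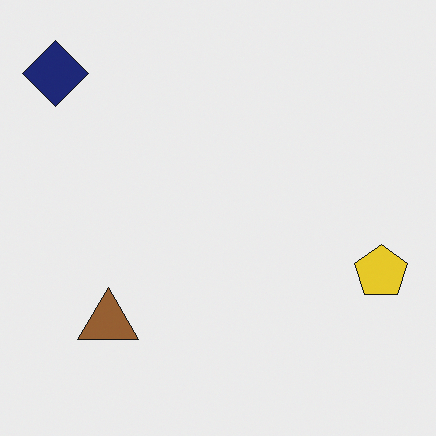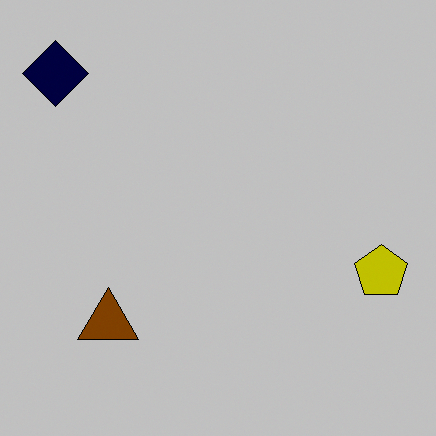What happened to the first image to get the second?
This is the original image aggressively posterized.

Each flat color has snapped to a coarser quantized level — most visibly, the near-white background has dropped to a flat grey.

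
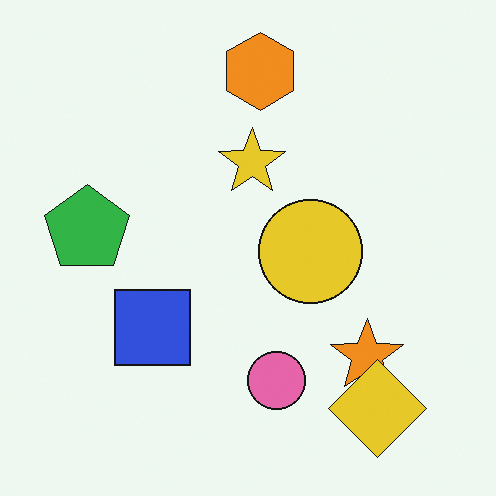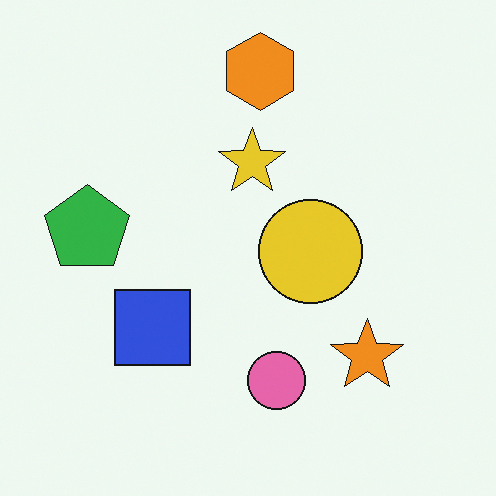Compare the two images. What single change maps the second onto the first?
The image was overlaid with an additional yellow diamond.

A yellow diamond appears in the first image that is absent from the second.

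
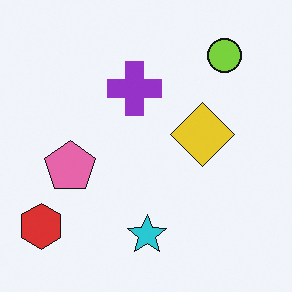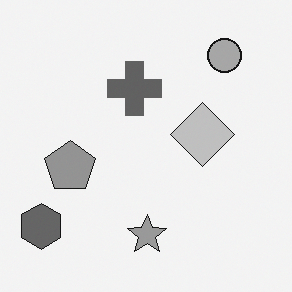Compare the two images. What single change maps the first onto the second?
The transformation is: converted to grayscale.

All color is removed — every shape is now a shade of grey.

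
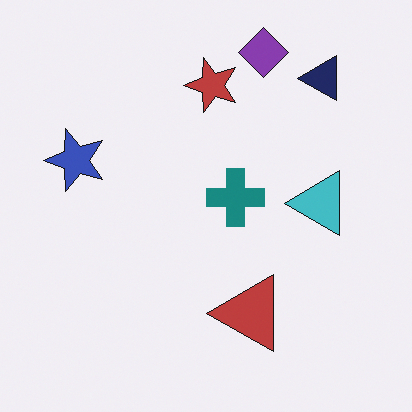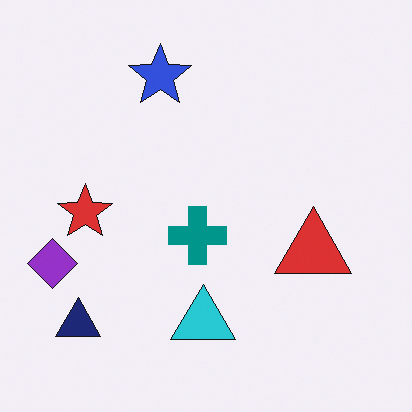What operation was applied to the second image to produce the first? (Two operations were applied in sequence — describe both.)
This is the original image transposed (reflected across the top-left ↔ bottom-right diagonal), then slightly desaturated.

Shapes have swapped their row and column positions — what was in the top-right is now in the bottom-left — a diagonal reflection. All colors are more muted and greyish — a global saturation change.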